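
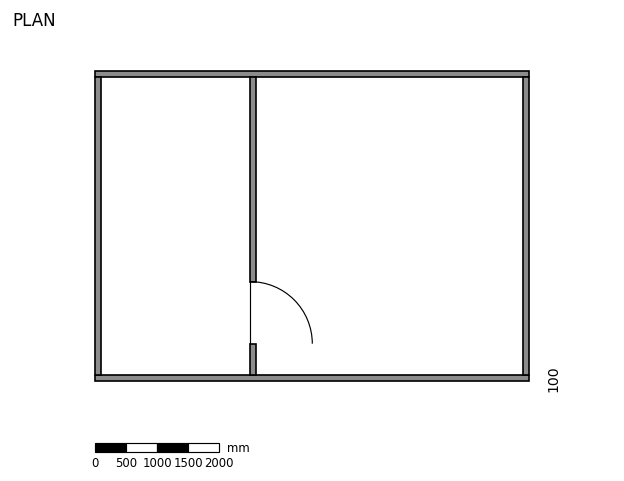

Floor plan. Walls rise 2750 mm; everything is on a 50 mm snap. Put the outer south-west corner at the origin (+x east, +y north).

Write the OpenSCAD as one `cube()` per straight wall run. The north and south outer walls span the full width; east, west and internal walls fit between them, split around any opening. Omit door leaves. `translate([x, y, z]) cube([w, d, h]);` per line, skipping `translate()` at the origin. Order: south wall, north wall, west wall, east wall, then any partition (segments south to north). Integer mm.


cube([7000, 100, 2750]);
translate([0, 4900, 0]) cube([7000, 100, 2750]);
translate([0, 100, 0]) cube([100, 4800, 2750]);
translate([6900, 100, 0]) cube([100, 4800, 2750]);
translate([2500, 100, 0]) cube([100, 500, 2750]);
translate([2500, 1600, 0]) cube([100, 3300, 2750]);


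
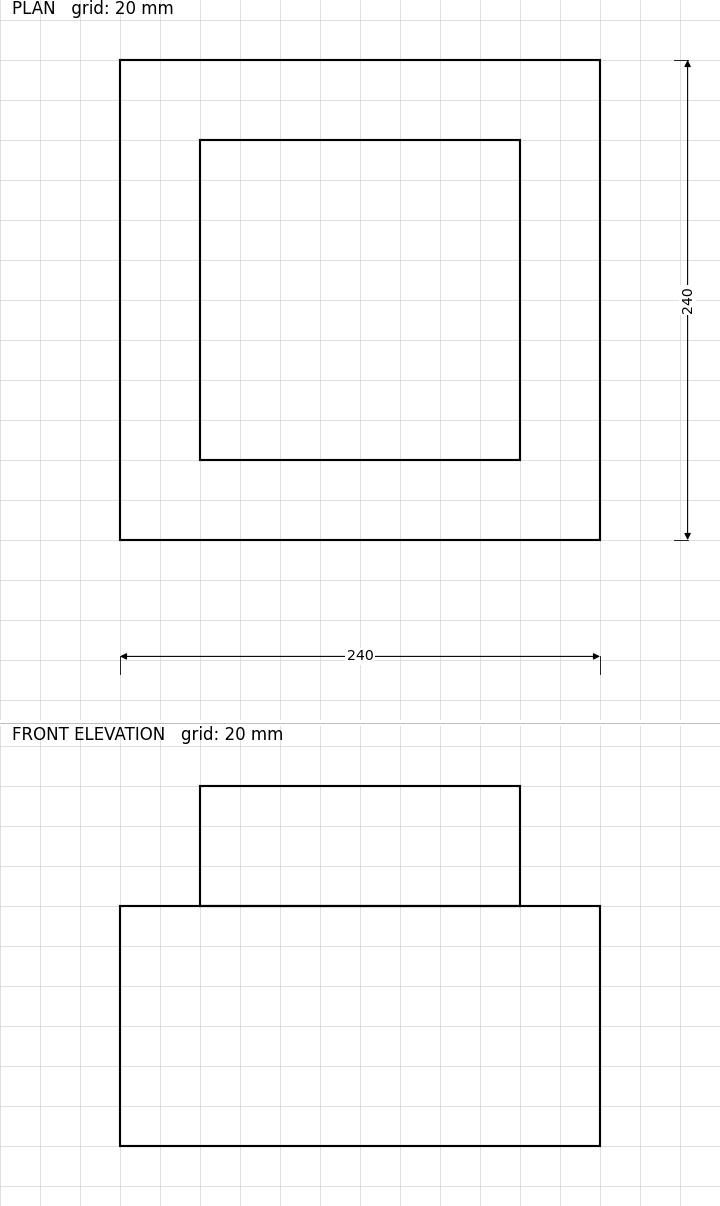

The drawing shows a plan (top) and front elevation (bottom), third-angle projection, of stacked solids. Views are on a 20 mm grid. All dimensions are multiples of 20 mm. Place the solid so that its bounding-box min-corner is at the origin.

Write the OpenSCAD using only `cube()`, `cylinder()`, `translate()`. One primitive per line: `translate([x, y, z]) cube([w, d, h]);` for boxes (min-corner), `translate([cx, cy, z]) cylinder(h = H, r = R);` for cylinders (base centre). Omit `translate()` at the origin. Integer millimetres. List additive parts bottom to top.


cube([240, 240, 120]);
translate([40, 40, 120]) cube([160, 160, 60]);


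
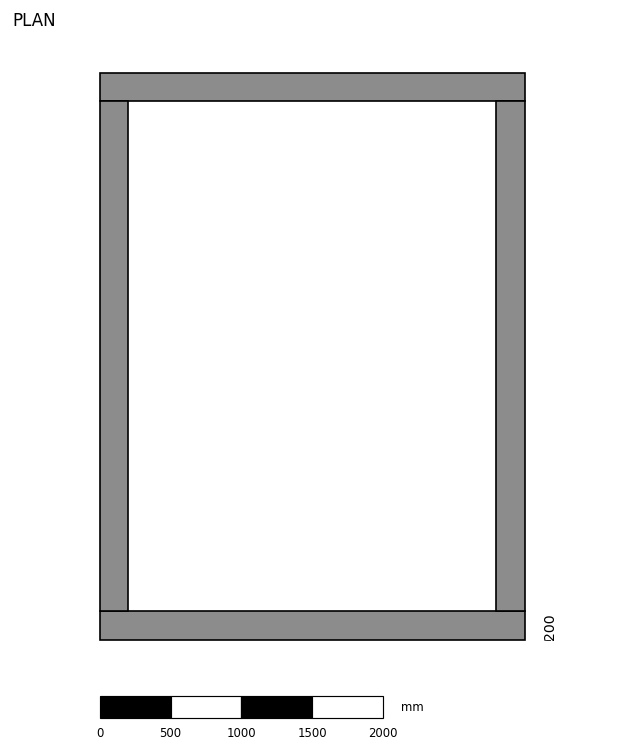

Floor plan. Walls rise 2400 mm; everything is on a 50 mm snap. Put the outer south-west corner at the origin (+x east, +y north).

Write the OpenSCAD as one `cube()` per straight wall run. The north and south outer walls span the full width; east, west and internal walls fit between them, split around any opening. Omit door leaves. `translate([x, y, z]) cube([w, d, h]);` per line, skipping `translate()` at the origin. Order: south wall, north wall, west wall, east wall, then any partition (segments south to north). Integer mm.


cube([3000, 200, 2400]);
translate([0, 3800, 0]) cube([3000, 200, 2400]);
translate([0, 200, 0]) cube([200, 3600, 2400]);
translate([2800, 200, 0]) cube([200, 3600, 2400]);


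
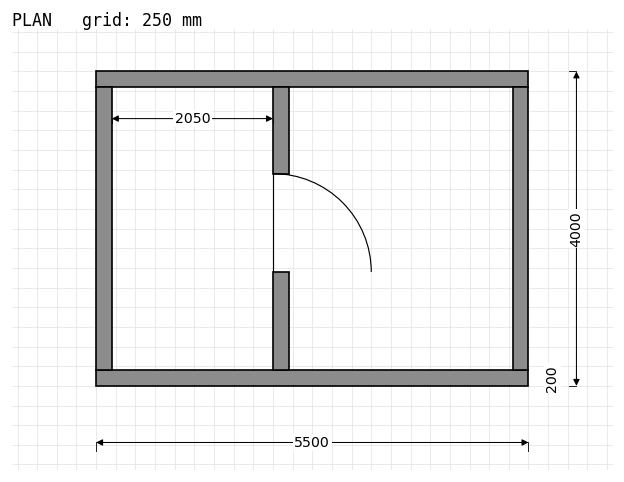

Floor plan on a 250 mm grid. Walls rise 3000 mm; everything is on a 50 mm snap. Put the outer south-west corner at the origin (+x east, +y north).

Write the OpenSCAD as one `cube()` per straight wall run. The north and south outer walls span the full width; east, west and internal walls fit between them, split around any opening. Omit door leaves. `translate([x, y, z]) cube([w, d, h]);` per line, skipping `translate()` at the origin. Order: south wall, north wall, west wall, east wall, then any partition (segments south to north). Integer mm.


cube([5500, 200, 3000]);
translate([0, 3800, 0]) cube([5500, 200, 3000]);
translate([0, 200, 0]) cube([200, 3600, 3000]);
translate([5300, 200, 0]) cube([200, 3600, 3000]);
translate([2250, 200, 0]) cube([200, 1250, 3000]);
translate([2250, 2700, 0]) cube([200, 1100, 3000]);


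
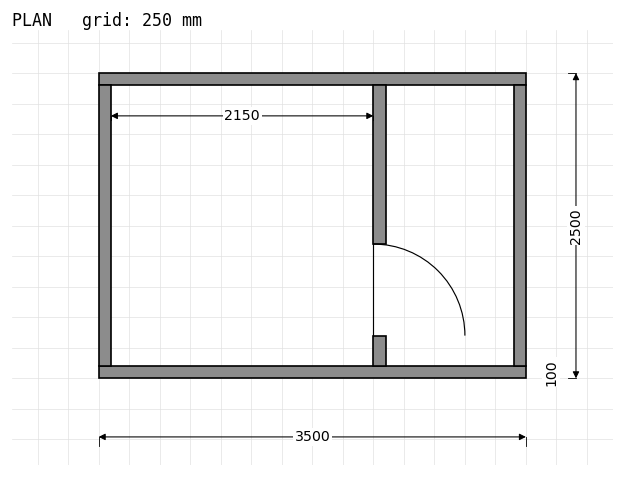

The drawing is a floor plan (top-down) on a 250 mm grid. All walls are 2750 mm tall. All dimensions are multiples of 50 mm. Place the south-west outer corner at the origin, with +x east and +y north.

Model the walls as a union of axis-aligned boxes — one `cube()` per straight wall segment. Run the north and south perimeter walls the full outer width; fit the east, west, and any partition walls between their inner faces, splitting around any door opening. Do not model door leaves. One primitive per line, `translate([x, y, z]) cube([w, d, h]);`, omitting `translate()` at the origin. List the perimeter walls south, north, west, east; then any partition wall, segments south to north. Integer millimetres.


cube([3500, 100, 2750]);
translate([0, 2400, 0]) cube([3500, 100, 2750]);
translate([0, 100, 0]) cube([100, 2300, 2750]);
translate([3400, 100, 0]) cube([100, 2300, 2750]);
translate([2250, 100, 0]) cube([100, 250, 2750]);
translate([2250, 1100, 0]) cube([100, 1300, 2750]);


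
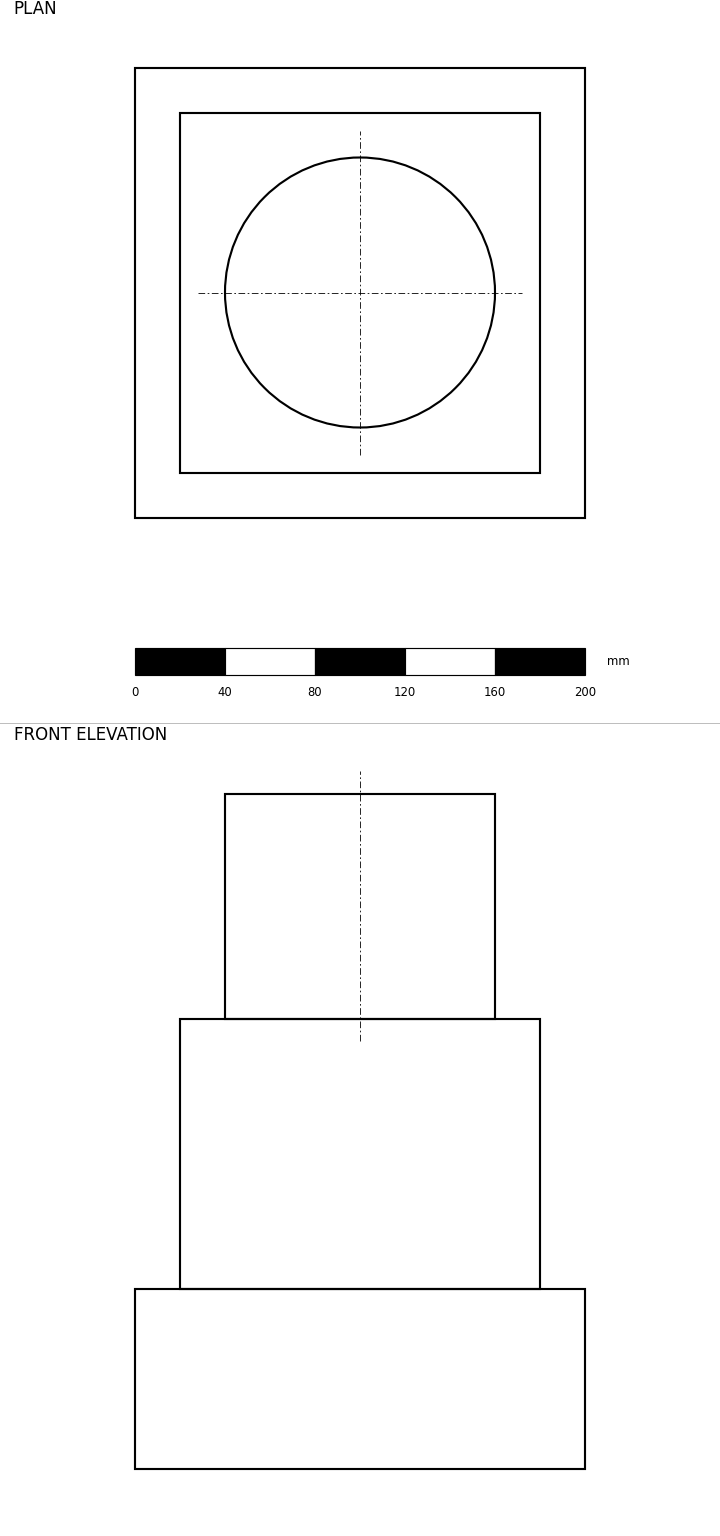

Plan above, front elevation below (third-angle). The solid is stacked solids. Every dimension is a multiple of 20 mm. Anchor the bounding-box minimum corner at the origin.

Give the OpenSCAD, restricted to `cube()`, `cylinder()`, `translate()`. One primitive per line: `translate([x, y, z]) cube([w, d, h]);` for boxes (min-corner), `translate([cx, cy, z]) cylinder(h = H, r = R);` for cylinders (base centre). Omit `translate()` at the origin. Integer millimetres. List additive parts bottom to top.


cube([200, 200, 80]);
translate([20, 20, 80]) cube([160, 160, 120]);
translate([100, 100, 200]) cylinder(h = 100, r = 60);


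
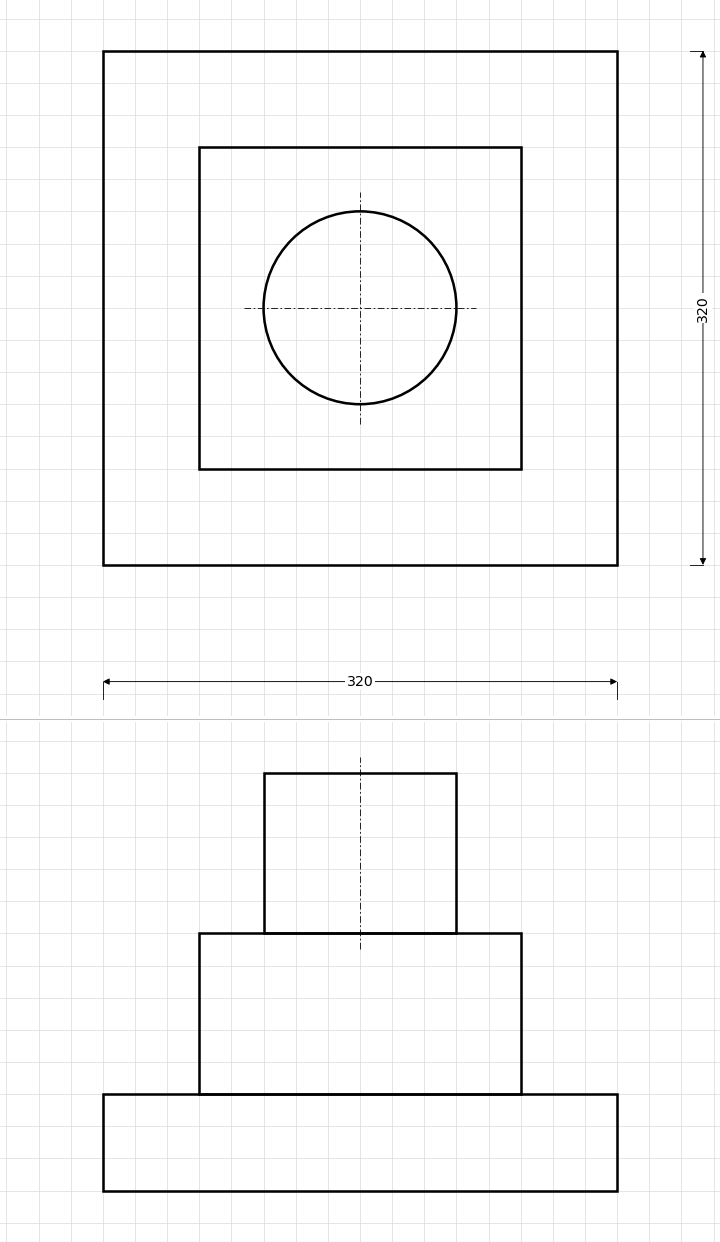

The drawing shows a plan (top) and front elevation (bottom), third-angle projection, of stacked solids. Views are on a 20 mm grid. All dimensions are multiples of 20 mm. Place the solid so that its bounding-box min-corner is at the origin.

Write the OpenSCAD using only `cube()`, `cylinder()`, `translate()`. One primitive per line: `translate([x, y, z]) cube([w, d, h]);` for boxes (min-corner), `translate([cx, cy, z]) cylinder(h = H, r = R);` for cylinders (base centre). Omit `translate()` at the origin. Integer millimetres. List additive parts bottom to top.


cube([320, 320, 60]);
translate([60, 60, 60]) cube([200, 200, 100]);
translate([160, 160, 160]) cylinder(h = 100, r = 60);


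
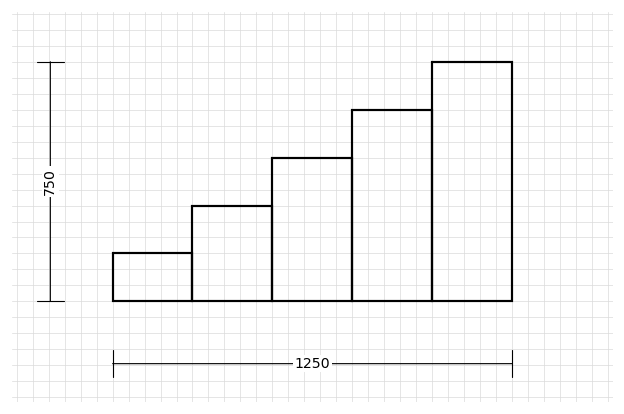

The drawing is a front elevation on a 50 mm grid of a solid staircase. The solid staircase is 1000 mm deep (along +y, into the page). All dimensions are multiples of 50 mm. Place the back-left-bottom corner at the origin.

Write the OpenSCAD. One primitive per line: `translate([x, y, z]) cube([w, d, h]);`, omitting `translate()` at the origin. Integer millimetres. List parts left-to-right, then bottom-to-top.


cube([250, 1000, 150]);
translate([250, 0, 0]) cube([250, 1000, 300]);
translate([500, 0, 0]) cube([250, 1000, 450]);
translate([750, 0, 0]) cube([250, 1000, 600]);
translate([1000, 0, 0]) cube([250, 1000, 750]);


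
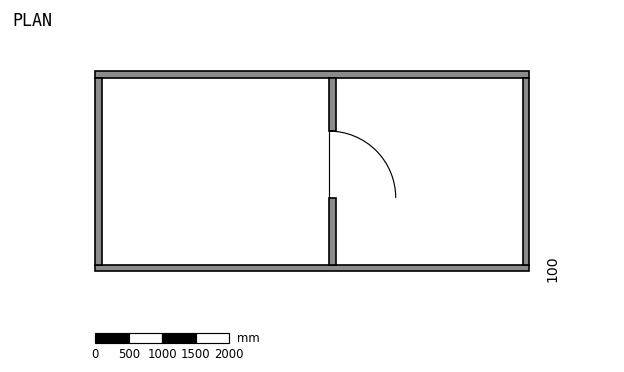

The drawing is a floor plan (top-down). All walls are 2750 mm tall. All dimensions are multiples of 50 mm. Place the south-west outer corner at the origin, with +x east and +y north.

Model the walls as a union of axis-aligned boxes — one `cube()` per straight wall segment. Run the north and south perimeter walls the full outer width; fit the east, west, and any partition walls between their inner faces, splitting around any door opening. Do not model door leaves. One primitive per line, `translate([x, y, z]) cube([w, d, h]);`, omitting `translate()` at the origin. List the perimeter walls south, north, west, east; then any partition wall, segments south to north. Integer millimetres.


cube([6500, 100, 2750]);
translate([0, 2900, 0]) cube([6500, 100, 2750]);
translate([0, 100, 0]) cube([100, 2800, 2750]);
translate([6400, 100, 0]) cube([100, 2800, 2750]);
translate([3500, 100, 0]) cube([100, 1000, 2750]);
translate([3500, 2100, 0]) cube([100, 800, 2750]);


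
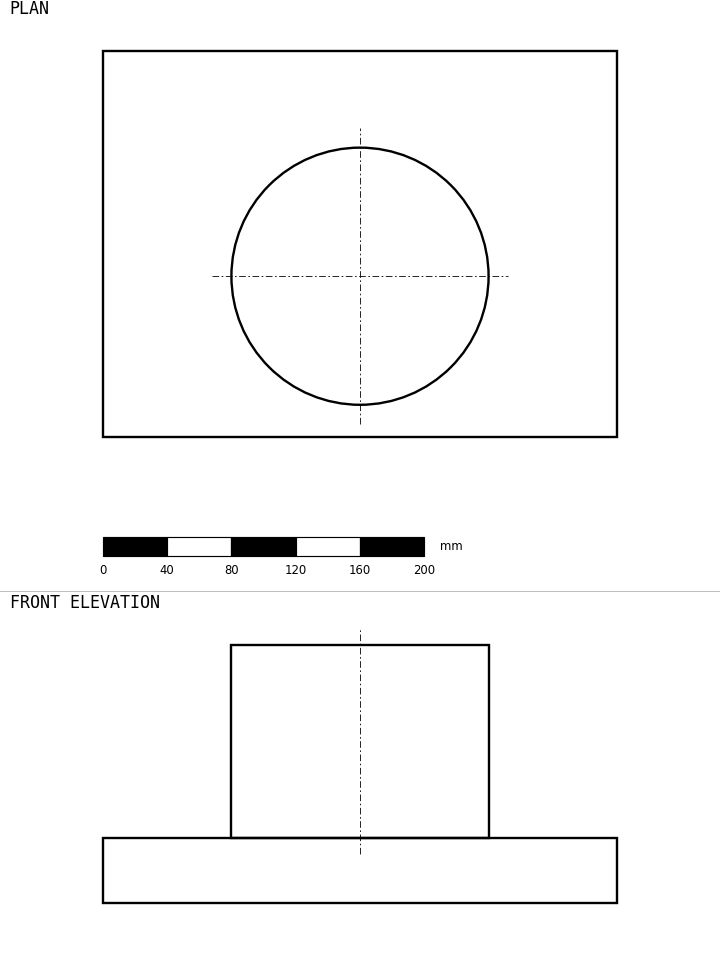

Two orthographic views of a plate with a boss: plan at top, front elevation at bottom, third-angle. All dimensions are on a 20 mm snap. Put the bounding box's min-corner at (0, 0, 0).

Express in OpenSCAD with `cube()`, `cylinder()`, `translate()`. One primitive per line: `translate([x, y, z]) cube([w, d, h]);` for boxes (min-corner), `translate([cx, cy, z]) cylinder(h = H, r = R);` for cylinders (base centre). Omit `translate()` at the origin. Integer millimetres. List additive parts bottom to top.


cube([320, 240, 40]);
translate([160, 100, 40]) cylinder(h = 120, r = 80);


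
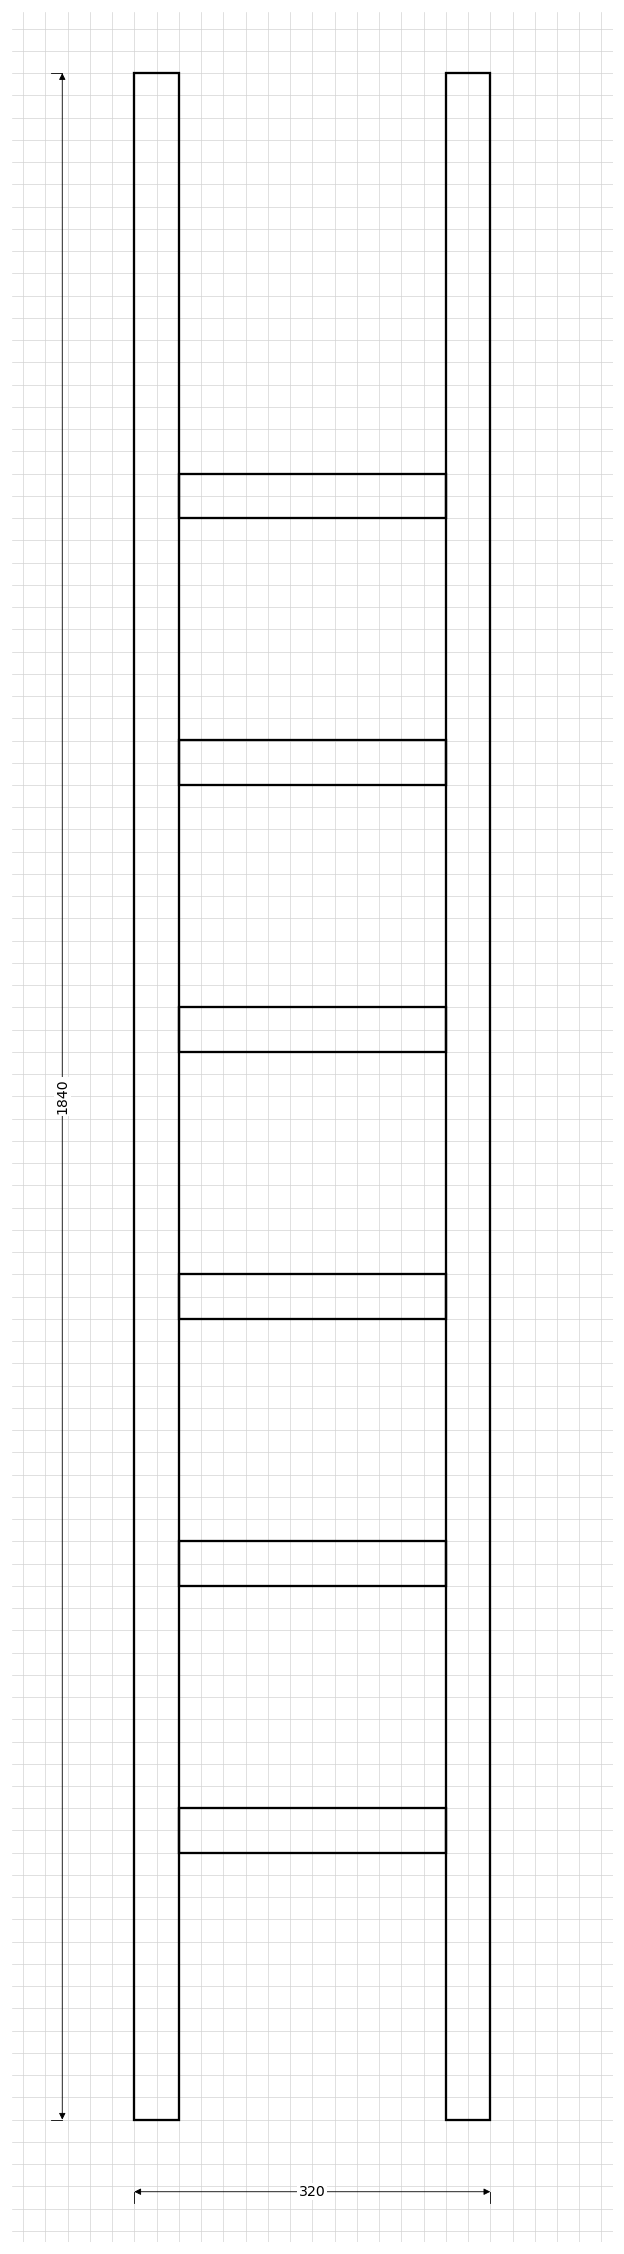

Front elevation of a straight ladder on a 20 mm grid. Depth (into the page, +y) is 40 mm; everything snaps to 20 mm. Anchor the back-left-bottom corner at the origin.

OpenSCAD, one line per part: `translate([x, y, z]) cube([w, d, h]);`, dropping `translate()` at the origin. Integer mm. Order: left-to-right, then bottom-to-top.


cube([40, 40, 1840]);
translate([40, 0, 240]) cube([240, 40, 40]);
translate([40, 0, 480]) cube([240, 40, 40]);
translate([40, 0, 720]) cube([240, 40, 40]);
translate([40, 0, 960]) cube([240, 40, 40]);
translate([40, 0, 1200]) cube([240, 40, 40]);
translate([40, 0, 1440]) cube([240, 40, 40]);
translate([280, 0, 0]) cube([40, 40, 1840]);


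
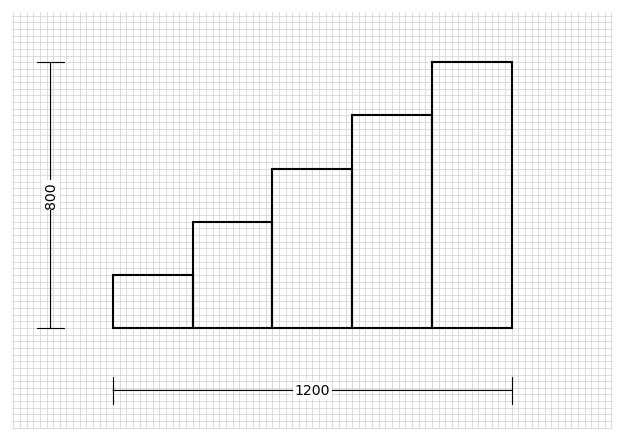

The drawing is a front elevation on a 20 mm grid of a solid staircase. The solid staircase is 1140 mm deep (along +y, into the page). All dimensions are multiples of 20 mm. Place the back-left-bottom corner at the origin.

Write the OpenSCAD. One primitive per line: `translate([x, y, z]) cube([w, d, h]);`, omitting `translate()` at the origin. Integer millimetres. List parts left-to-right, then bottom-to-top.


cube([240, 1140, 160]);
translate([240, 0, 0]) cube([240, 1140, 320]);
translate([480, 0, 0]) cube([240, 1140, 480]);
translate([720, 0, 0]) cube([240, 1140, 640]);
translate([960, 0, 0]) cube([240, 1140, 800]);


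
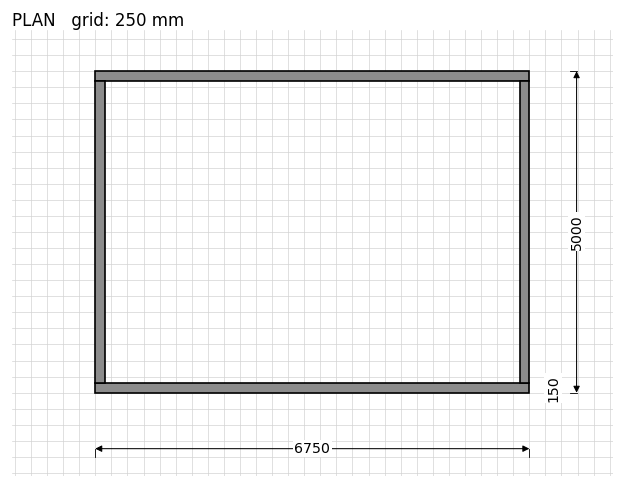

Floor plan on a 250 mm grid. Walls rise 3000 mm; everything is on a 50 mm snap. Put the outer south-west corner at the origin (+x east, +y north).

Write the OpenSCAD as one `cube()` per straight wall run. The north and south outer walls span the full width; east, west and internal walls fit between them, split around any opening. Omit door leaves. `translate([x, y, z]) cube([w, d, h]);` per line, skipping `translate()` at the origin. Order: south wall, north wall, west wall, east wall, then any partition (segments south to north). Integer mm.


cube([6750, 150, 3000]);
translate([0, 4850, 0]) cube([6750, 150, 3000]);
translate([0, 150, 0]) cube([150, 4700, 3000]);
translate([6600, 150, 0]) cube([150, 4700, 3000]);


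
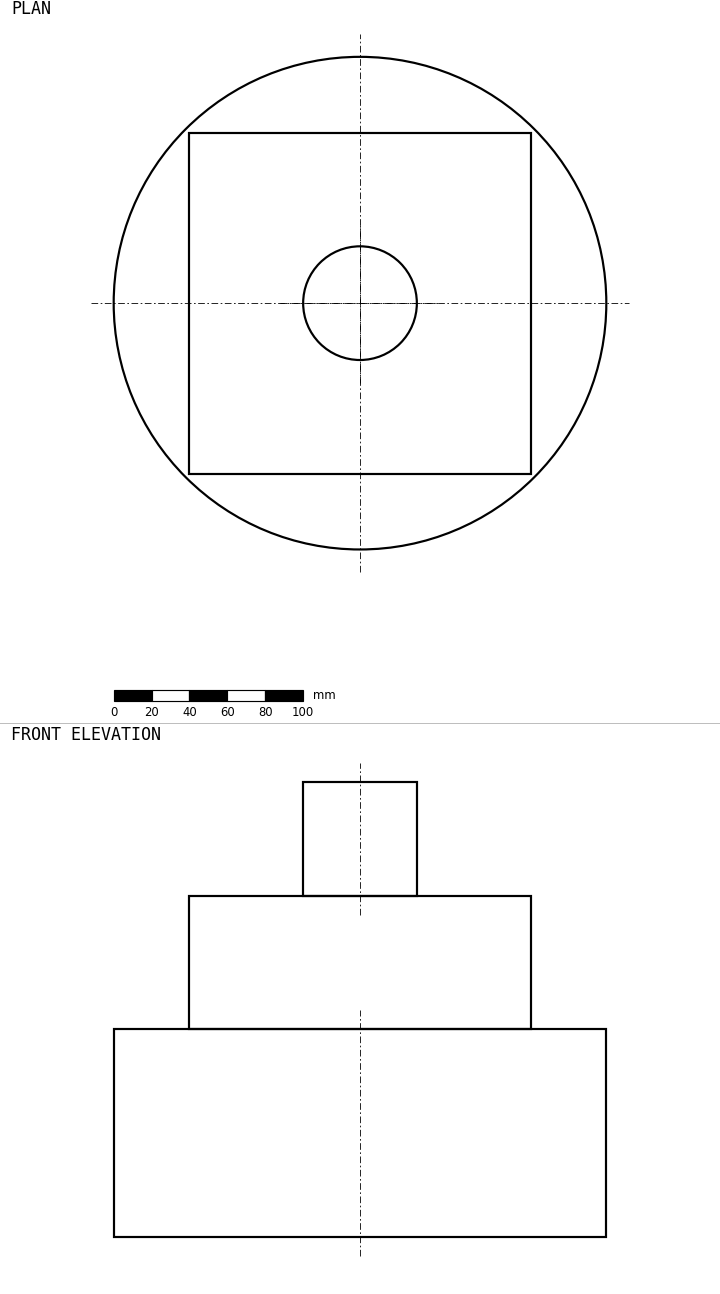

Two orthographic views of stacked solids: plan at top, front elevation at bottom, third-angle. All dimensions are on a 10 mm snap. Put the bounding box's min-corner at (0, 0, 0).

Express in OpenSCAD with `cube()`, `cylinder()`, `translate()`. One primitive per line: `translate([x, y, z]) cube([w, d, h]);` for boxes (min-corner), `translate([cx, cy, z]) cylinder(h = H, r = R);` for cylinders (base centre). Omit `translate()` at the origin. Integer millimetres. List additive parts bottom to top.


translate([130, 130, 0]) cylinder(h = 110, r = 130);
translate([40, 40, 110]) cube([180, 180, 70]);
translate([130, 130, 180]) cylinder(h = 60, r = 30);


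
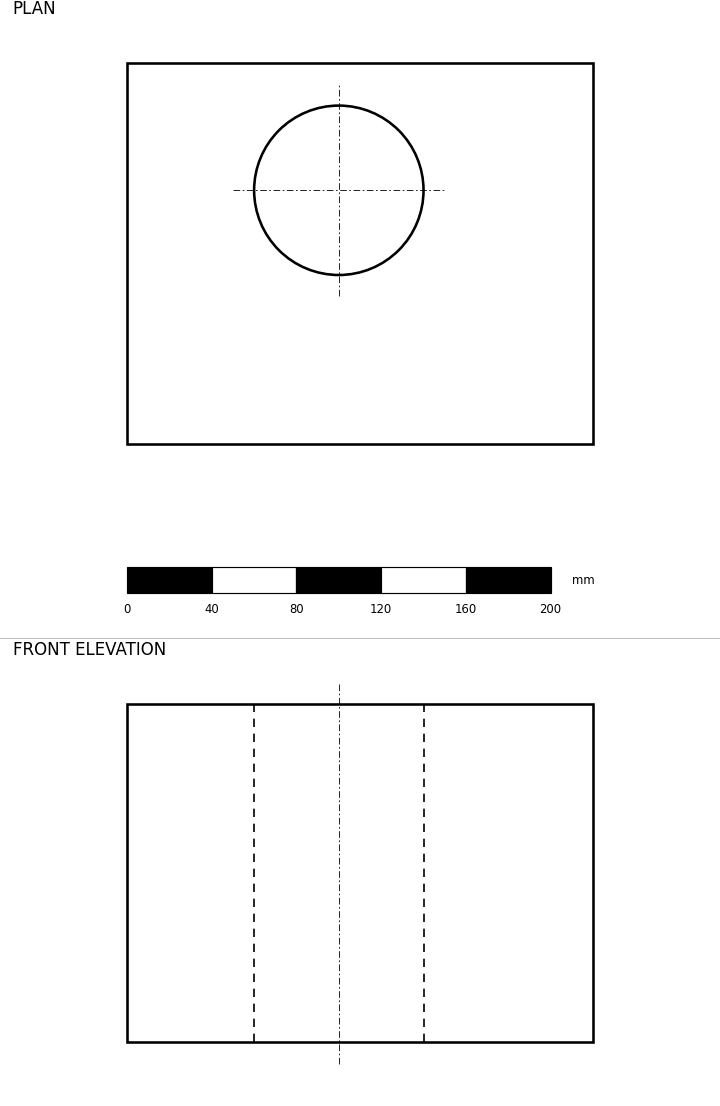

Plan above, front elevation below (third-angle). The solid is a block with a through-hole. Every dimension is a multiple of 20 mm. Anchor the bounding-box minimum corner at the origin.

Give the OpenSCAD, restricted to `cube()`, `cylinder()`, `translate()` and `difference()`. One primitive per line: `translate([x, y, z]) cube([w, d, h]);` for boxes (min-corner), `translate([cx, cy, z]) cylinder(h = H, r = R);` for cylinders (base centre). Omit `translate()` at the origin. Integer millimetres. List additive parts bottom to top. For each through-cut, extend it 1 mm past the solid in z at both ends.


difference() {
  cube([220, 180, 160]);
  translate([100, 120, -1]) cylinder(h = 162, r = 40);
}


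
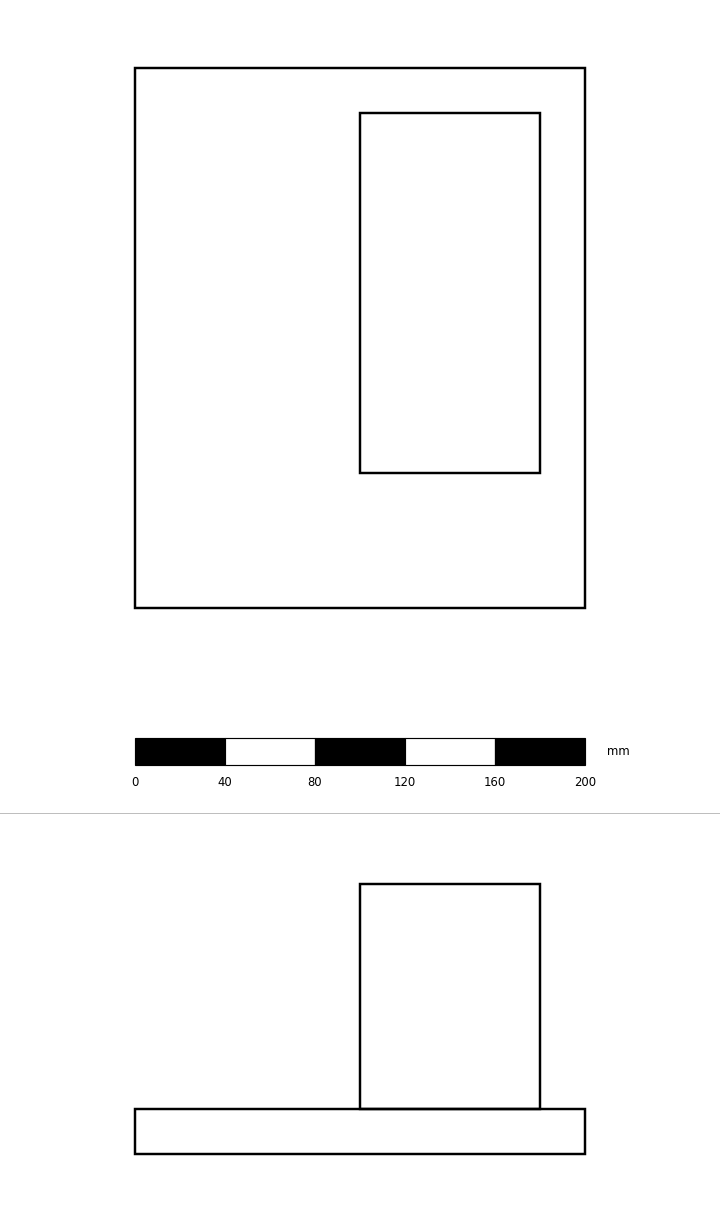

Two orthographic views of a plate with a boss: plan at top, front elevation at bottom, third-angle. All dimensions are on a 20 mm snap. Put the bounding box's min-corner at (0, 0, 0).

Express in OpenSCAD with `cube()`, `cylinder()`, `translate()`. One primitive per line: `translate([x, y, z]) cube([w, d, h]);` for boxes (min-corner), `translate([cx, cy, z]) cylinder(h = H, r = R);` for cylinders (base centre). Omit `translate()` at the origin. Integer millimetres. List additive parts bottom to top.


cube([200, 240, 20]);
translate([100, 60, 20]) cube([80, 160, 100]);


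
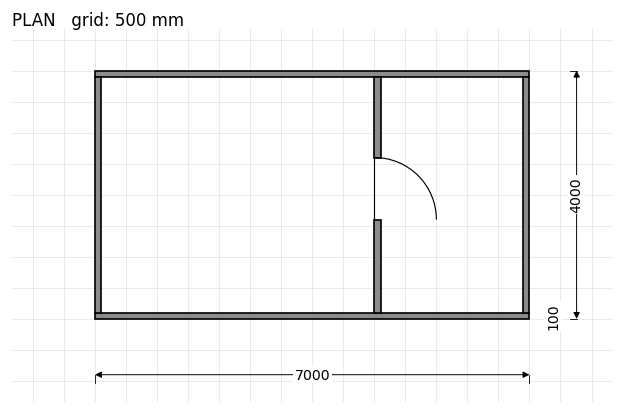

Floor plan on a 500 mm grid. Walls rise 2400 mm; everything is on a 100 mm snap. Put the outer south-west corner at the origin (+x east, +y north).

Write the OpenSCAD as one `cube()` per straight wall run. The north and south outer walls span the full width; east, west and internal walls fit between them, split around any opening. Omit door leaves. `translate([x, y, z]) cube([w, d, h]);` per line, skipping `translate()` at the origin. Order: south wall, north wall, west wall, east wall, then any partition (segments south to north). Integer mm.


cube([7000, 100, 2400]);
translate([0, 3900, 0]) cube([7000, 100, 2400]);
translate([0, 100, 0]) cube([100, 3800, 2400]);
translate([6900, 100, 0]) cube([100, 3800, 2400]);
translate([4500, 100, 0]) cube([100, 1500, 2400]);
translate([4500, 2600, 0]) cube([100, 1300, 2400]);


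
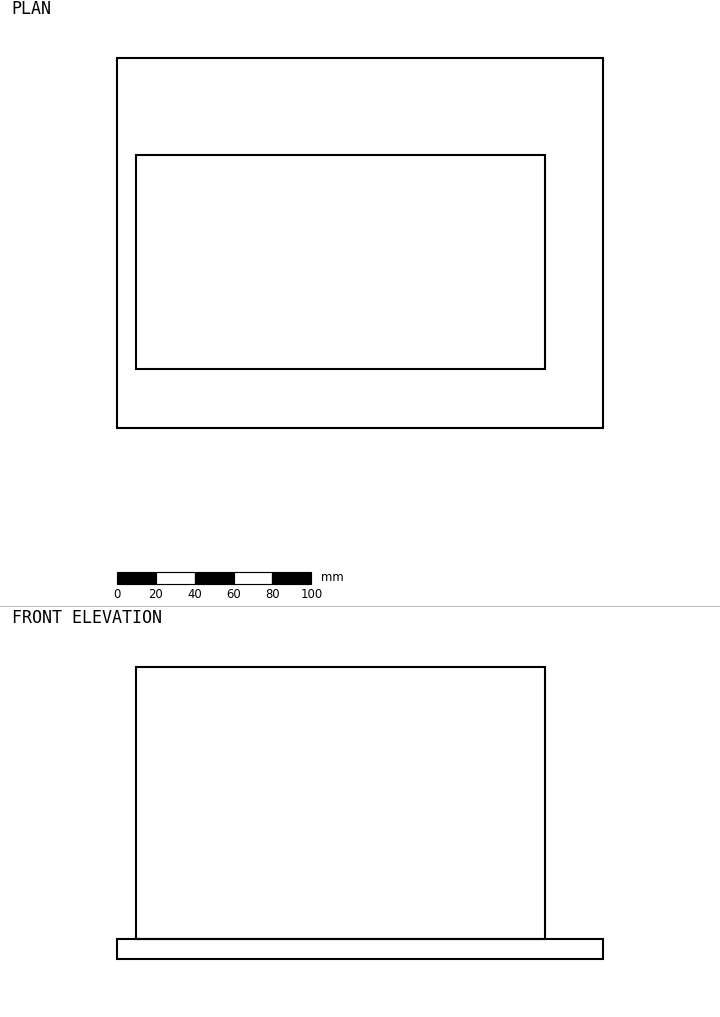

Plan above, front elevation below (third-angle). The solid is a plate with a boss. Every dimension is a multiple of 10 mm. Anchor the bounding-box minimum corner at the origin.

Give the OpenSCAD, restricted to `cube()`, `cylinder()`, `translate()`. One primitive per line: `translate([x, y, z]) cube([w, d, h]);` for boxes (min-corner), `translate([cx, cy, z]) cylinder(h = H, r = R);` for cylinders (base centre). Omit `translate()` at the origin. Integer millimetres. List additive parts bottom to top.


cube([250, 190, 10]);
translate([10, 30, 10]) cube([210, 110, 140]);


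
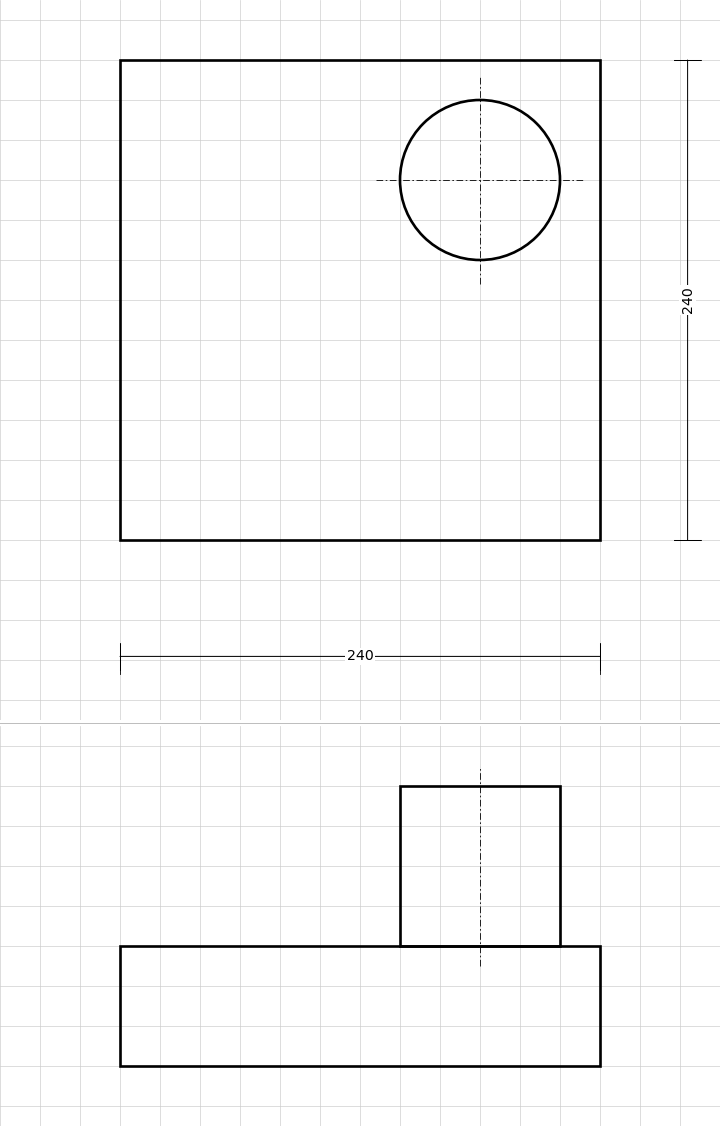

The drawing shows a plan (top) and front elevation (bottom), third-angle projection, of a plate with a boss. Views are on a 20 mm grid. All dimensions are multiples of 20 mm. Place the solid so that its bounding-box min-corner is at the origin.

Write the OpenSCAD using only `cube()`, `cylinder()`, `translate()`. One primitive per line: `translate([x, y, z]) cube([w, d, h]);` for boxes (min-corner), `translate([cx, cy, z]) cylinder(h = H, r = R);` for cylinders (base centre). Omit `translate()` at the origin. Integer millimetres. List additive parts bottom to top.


cube([240, 240, 60]);
translate([180, 180, 60]) cylinder(h = 80, r = 40);


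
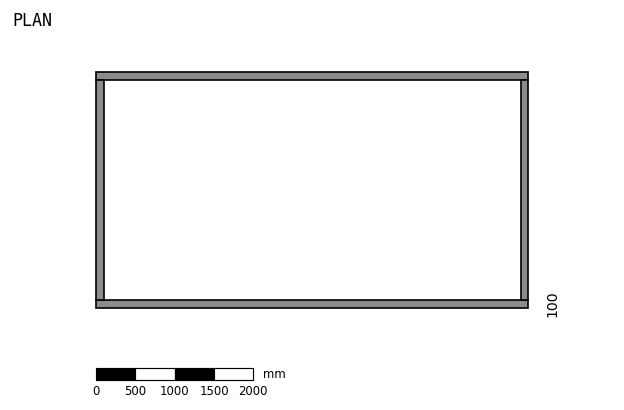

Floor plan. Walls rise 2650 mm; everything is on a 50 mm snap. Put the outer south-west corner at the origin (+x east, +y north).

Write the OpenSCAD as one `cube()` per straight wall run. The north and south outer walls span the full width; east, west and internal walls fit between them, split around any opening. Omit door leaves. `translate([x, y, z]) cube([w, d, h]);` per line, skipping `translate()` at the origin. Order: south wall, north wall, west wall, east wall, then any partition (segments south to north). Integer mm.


cube([5500, 100, 2650]);
translate([0, 2900, 0]) cube([5500, 100, 2650]);
translate([0, 100, 0]) cube([100, 2800, 2650]);
translate([5400, 100, 0]) cube([100, 2800, 2650]);


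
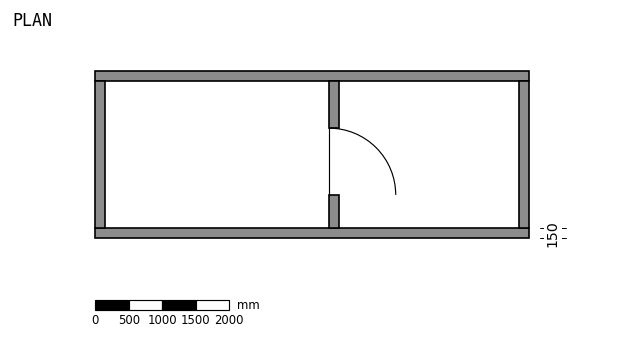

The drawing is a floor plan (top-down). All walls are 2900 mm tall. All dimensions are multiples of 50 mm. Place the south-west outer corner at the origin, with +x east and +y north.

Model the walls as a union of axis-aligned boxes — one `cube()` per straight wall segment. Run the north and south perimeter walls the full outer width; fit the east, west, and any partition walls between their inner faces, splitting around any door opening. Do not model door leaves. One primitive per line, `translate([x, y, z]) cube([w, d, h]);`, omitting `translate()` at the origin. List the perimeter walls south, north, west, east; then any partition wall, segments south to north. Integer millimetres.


cube([6500, 150, 2900]);
translate([0, 2350, 0]) cube([6500, 150, 2900]);
translate([0, 150, 0]) cube([150, 2200, 2900]);
translate([6350, 150, 0]) cube([150, 2200, 2900]);
translate([3500, 150, 0]) cube([150, 500, 2900]);
translate([3500, 1650, 0]) cube([150, 700, 2900]);


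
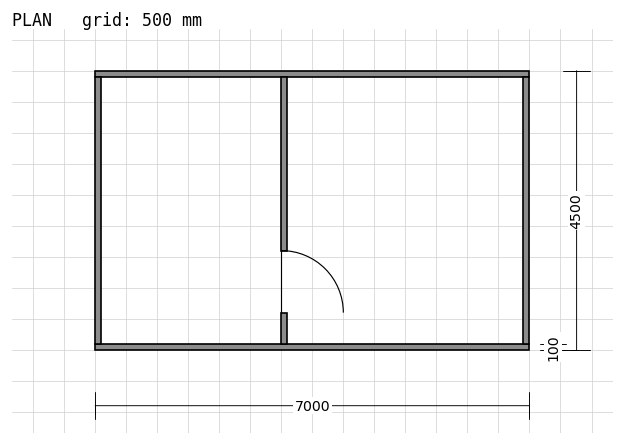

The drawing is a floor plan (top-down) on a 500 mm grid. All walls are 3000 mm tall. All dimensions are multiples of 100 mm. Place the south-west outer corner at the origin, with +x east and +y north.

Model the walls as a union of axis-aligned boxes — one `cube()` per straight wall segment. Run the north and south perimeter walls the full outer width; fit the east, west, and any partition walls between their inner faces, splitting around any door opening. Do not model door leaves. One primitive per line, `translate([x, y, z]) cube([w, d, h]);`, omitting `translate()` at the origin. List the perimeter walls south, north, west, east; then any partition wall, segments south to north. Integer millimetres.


cube([7000, 100, 3000]);
translate([0, 4400, 0]) cube([7000, 100, 3000]);
translate([0, 100, 0]) cube([100, 4300, 3000]);
translate([6900, 100, 0]) cube([100, 4300, 3000]);
translate([3000, 100, 0]) cube([100, 500, 3000]);
translate([3000, 1600, 0]) cube([100, 2800, 3000]);


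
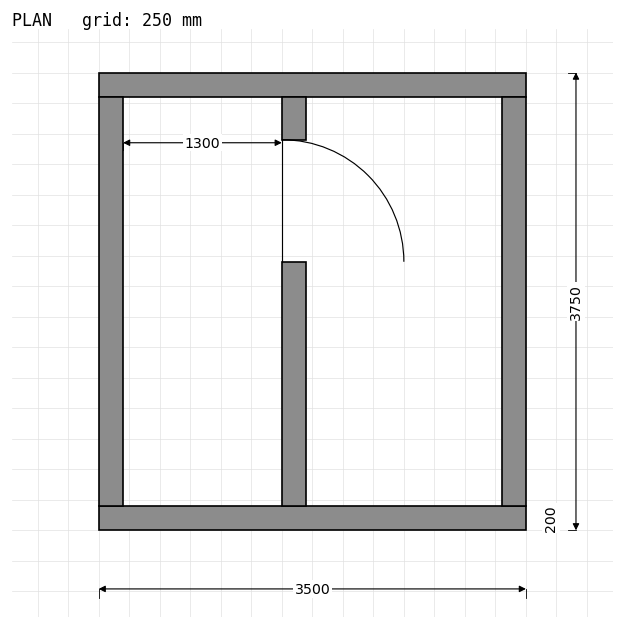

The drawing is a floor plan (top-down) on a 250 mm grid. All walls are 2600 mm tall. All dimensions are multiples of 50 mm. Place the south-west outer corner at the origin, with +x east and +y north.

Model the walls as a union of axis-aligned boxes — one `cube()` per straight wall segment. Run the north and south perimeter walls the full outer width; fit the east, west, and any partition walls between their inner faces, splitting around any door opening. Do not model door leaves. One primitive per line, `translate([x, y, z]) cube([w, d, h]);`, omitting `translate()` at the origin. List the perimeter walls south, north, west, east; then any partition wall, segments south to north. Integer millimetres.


cube([3500, 200, 2600]);
translate([0, 3550, 0]) cube([3500, 200, 2600]);
translate([0, 200, 0]) cube([200, 3350, 2600]);
translate([3300, 200, 0]) cube([200, 3350, 2600]);
translate([1500, 200, 0]) cube([200, 2000, 2600]);
translate([1500, 3200, 0]) cube([200, 350, 2600]);


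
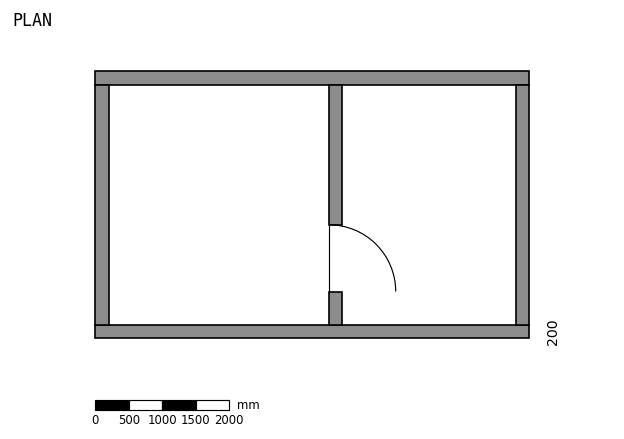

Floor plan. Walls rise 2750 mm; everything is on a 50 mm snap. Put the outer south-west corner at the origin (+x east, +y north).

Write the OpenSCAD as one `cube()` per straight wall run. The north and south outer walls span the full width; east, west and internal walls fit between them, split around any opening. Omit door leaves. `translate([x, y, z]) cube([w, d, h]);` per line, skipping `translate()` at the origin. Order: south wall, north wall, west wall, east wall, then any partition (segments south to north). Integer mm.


cube([6500, 200, 2750]);
translate([0, 3800, 0]) cube([6500, 200, 2750]);
translate([0, 200, 0]) cube([200, 3600, 2750]);
translate([6300, 200, 0]) cube([200, 3600, 2750]);
translate([3500, 200, 0]) cube([200, 500, 2750]);
translate([3500, 1700, 0]) cube([200, 2100, 2750]);


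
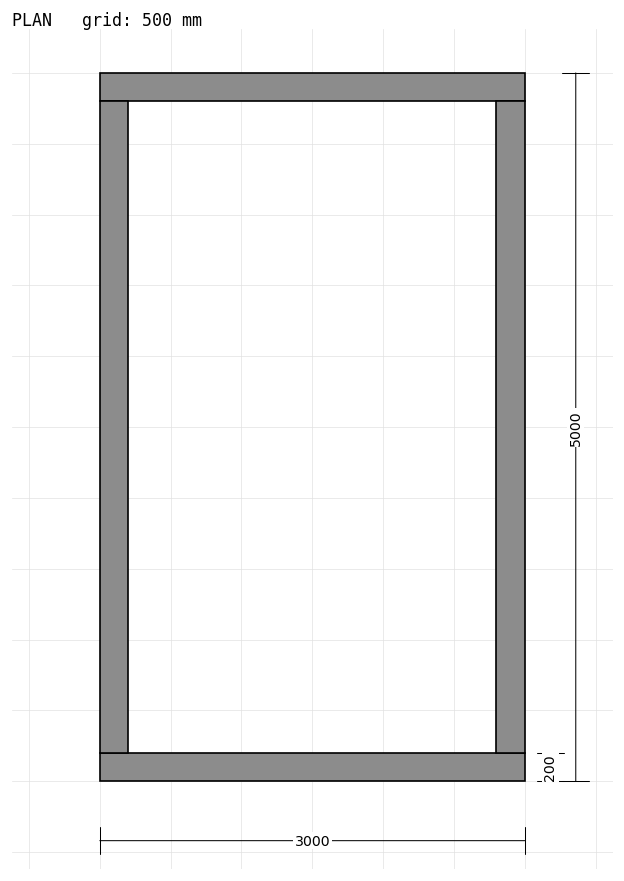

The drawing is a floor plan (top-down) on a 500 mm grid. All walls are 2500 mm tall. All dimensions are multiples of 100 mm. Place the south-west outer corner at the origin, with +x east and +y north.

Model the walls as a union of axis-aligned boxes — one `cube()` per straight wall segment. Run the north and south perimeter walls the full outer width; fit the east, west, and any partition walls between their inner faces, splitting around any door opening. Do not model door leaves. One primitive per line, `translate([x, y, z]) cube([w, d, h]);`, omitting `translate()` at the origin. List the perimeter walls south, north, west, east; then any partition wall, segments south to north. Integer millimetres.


cube([3000, 200, 2500]);
translate([0, 4800, 0]) cube([3000, 200, 2500]);
translate([0, 200, 0]) cube([200, 4600, 2500]);
translate([2800, 200, 0]) cube([200, 4600, 2500]);


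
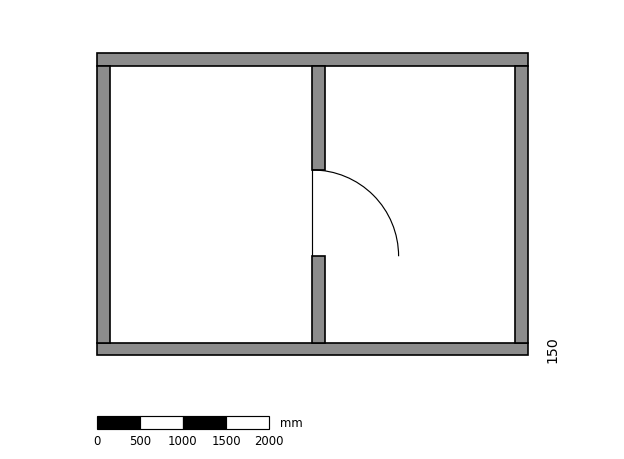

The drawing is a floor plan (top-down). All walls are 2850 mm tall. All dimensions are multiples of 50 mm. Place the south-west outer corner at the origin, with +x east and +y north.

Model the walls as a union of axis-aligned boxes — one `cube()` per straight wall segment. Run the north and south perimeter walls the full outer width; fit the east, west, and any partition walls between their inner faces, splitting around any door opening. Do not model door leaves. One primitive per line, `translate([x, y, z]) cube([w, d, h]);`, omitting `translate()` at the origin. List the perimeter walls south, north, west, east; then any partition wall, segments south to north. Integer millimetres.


cube([5000, 150, 2850]);
translate([0, 3350, 0]) cube([5000, 150, 2850]);
translate([0, 150, 0]) cube([150, 3200, 2850]);
translate([4850, 150, 0]) cube([150, 3200, 2850]);
translate([2500, 150, 0]) cube([150, 1000, 2850]);
translate([2500, 2150, 0]) cube([150, 1200, 2850]);


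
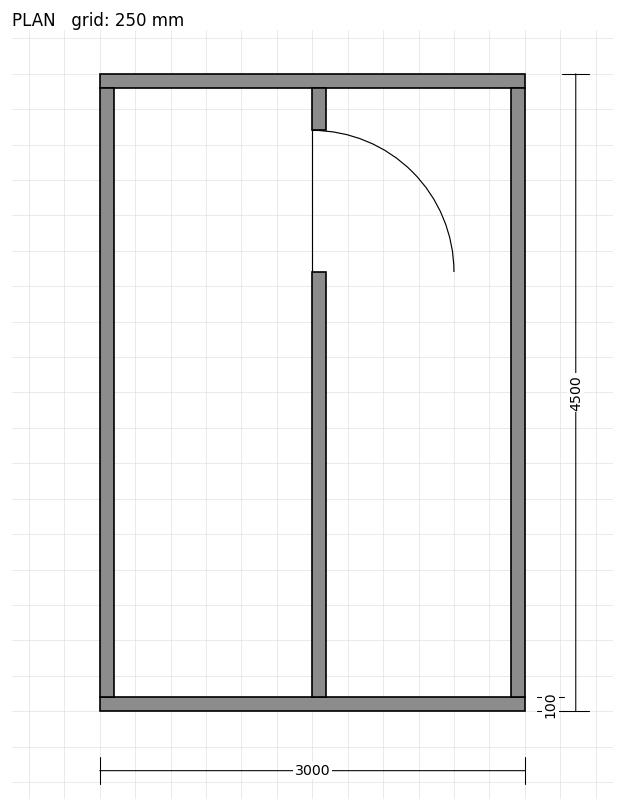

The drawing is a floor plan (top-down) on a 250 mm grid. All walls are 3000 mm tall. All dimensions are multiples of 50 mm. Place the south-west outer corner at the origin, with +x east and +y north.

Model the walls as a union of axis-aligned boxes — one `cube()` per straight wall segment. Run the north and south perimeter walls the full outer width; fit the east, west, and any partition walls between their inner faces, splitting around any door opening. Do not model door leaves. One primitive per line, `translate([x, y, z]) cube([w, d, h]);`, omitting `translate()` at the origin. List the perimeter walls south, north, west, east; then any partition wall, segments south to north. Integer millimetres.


cube([3000, 100, 3000]);
translate([0, 4400, 0]) cube([3000, 100, 3000]);
translate([0, 100, 0]) cube([100, 4300, 3000]);
translate([2900, 100, 0]) cube([100, 4300, 3000]);
translate([1500, 100, 0]) cube([100, 3000, 3000]);
translate([1500, 4100, 0]) cube([100, 300, 3000]);


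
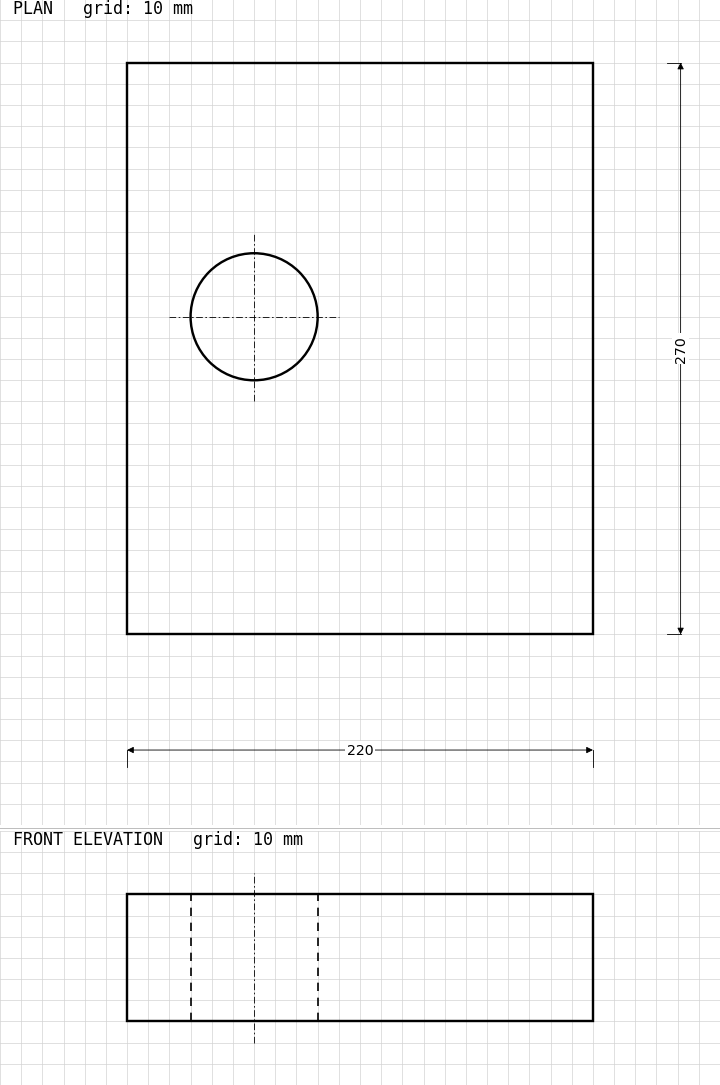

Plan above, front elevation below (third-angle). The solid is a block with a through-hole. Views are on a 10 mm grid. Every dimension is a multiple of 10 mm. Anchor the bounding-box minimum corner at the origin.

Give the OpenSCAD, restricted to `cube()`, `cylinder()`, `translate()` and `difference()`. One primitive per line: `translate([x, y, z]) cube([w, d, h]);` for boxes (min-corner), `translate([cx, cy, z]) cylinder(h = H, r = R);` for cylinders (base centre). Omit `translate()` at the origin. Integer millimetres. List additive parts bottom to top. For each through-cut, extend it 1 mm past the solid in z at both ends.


difference() {
  cube([220, 270, 60]);
  translate([60, 150, -1]) cylinder(h = 62, r = 30);
}


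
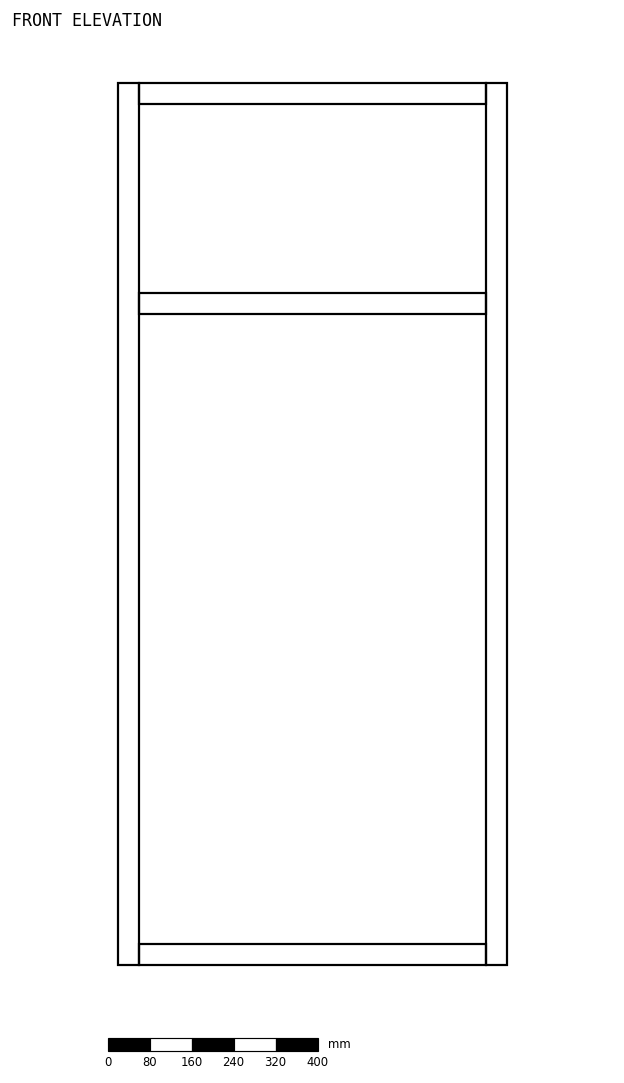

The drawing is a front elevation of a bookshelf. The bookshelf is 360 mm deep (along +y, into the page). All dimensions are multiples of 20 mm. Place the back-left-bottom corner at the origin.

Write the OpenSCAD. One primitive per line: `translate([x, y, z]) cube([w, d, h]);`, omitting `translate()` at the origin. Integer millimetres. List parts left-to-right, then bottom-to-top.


cube([40, 360, 1680]);
translate([40, 0, 0]) cube([660, 360, 40]);
translate([40, 0, 1240]) cube([660, 360, 40]);
translate([40, 0, 1640]) cube([660, 360, 40]);
translate([700, 0, 0]) cube([40, 360, 1680]);


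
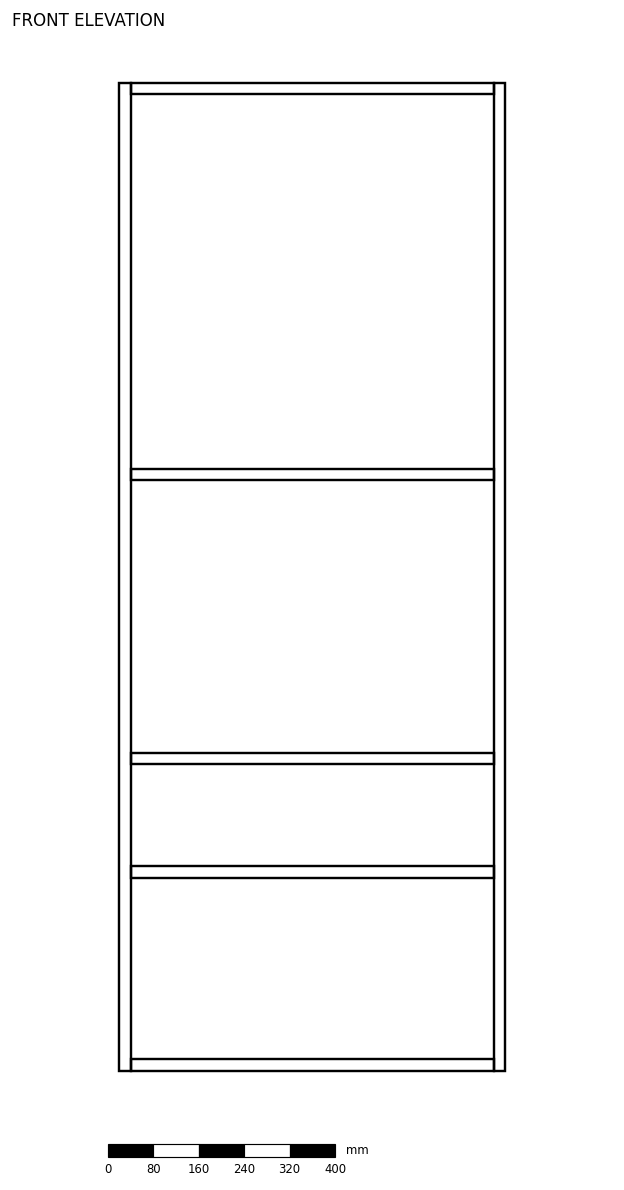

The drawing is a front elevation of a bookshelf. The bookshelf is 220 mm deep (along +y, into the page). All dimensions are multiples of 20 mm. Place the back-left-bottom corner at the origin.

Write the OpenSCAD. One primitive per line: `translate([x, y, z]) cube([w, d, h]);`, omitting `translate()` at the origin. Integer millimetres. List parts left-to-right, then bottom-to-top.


cube([20, 220, 1740]);
translate([20, 0, 0]) cube([640, 220, 20]);
translate([20, 0, 340]) cube([640, 220, 20]);
translate([20, 0, 540]) cube([640, 220, 20]);
translate([20, 0, 1040]) cube([640, 220, 20]);
translate([20, 0, 1720]) cube([640, 220, 20]);
translate([660, 0, 0]) cube([20, 220, 1740]);


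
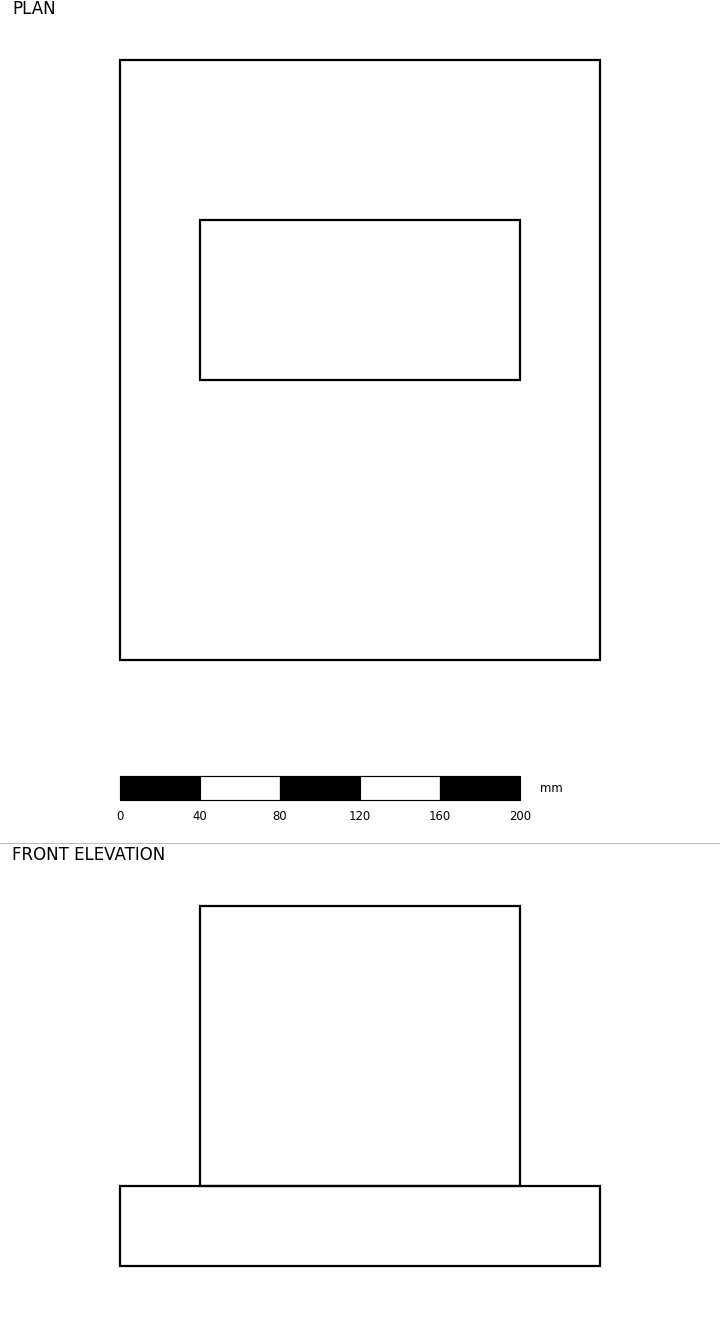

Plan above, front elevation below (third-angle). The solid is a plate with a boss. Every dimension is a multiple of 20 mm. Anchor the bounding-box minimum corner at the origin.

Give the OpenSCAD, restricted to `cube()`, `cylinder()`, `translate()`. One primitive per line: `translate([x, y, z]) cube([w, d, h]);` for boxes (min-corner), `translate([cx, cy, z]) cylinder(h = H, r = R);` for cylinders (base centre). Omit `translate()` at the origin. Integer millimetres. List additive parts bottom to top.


cube([240, 300, 40]);
translate([40, 140, 40]) cube([160, 80, 140]);


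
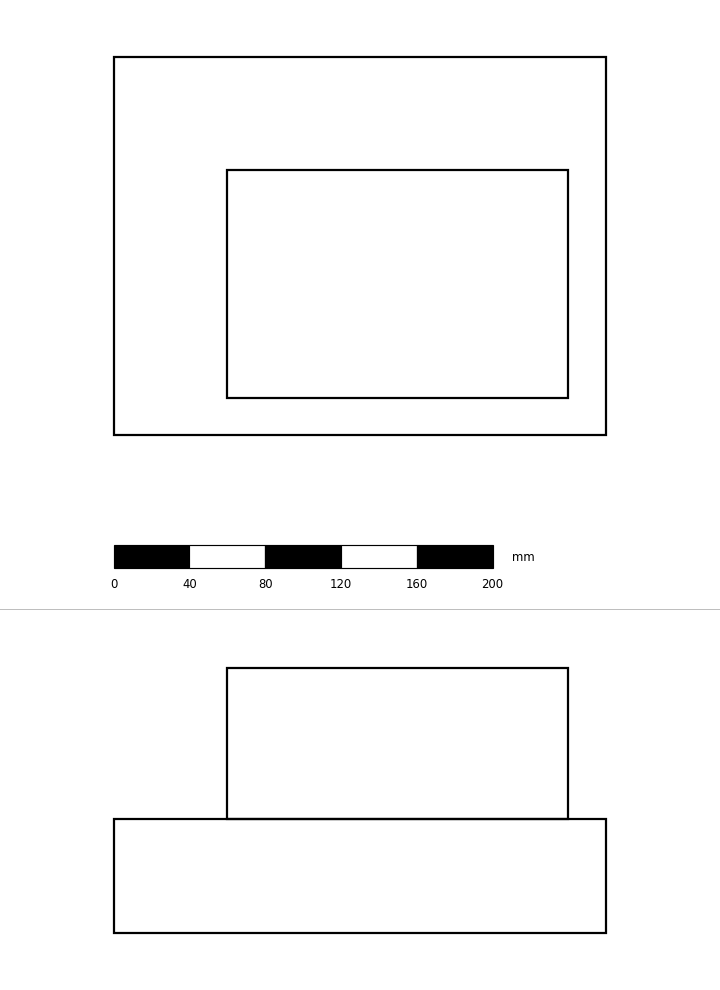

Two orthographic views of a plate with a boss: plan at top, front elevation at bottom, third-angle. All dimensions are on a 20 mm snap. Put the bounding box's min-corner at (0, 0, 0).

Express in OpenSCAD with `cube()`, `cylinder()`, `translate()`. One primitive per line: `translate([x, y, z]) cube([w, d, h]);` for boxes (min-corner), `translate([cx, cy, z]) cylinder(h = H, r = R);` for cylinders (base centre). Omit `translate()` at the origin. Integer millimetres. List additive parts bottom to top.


cube([260, 200, 60]);
translate([60, 20, 60]) cube([180, 120, 80]);


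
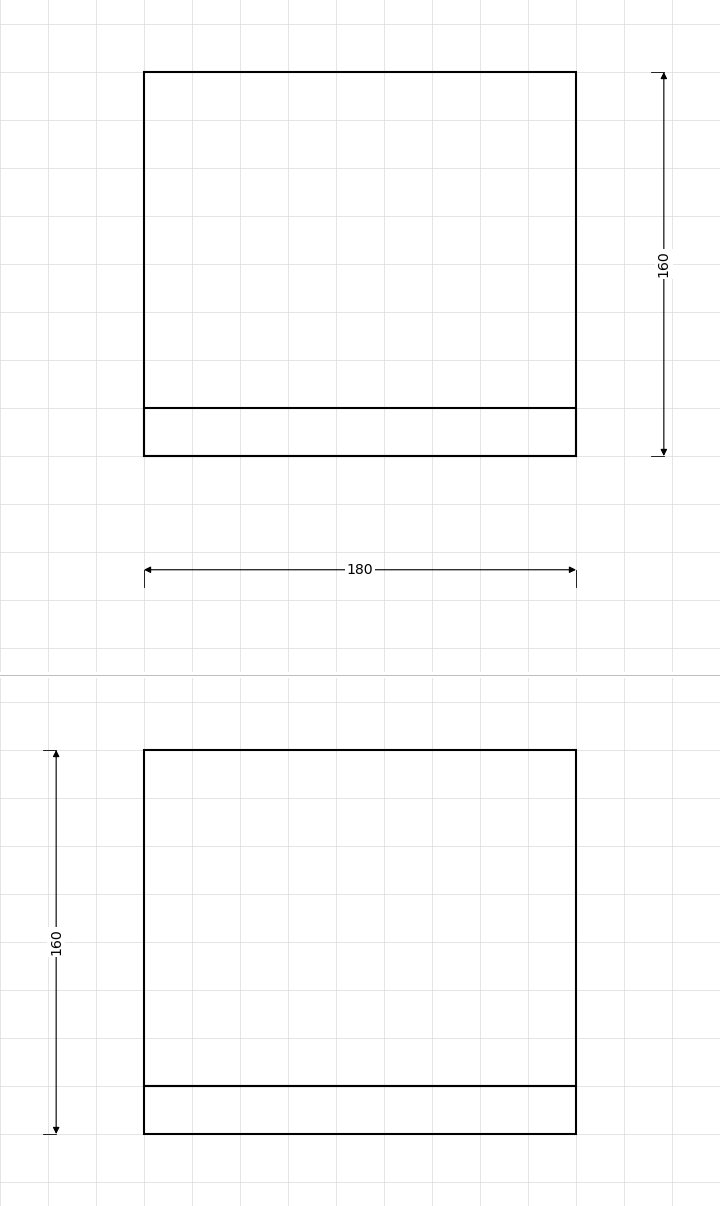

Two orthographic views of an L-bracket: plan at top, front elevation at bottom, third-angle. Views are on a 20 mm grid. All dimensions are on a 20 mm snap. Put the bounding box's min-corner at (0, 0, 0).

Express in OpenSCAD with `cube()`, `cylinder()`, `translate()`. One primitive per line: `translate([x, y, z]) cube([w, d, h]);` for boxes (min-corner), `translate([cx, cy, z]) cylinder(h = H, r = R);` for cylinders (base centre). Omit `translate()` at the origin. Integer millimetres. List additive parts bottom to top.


cube([180, 160, 20]);
translate([0, 0, 20]) cube([180, 20, 140]);


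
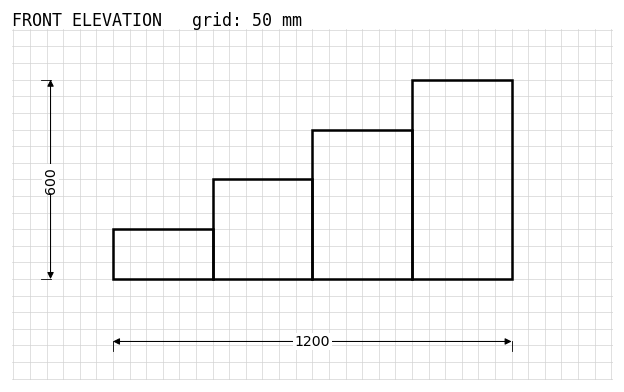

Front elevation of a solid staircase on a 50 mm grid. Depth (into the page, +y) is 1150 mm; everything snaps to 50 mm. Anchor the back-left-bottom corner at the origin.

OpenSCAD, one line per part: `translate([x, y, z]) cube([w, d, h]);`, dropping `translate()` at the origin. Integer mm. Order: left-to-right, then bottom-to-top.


cube([300, 1150, 150]);
translate([300, 0, 0]) cube([300, 1150, 300]);
translate([600, 0, 0]) cube([300, 1150, 450]);
translate([900, 0, 0]) cube([300, 1150, 600]);


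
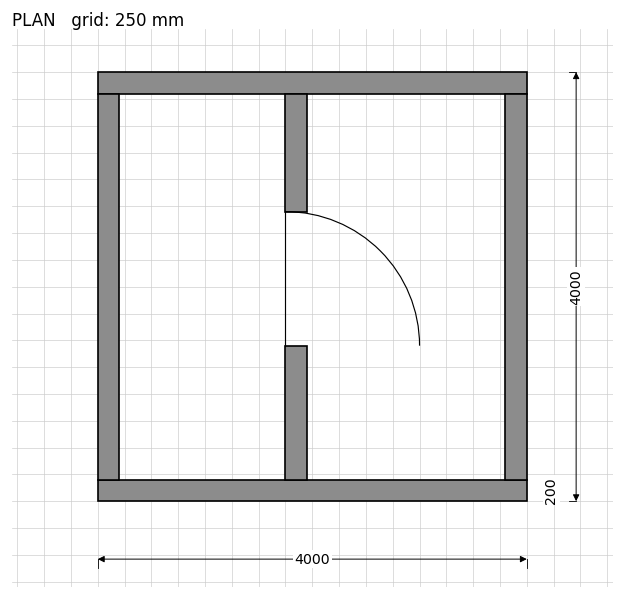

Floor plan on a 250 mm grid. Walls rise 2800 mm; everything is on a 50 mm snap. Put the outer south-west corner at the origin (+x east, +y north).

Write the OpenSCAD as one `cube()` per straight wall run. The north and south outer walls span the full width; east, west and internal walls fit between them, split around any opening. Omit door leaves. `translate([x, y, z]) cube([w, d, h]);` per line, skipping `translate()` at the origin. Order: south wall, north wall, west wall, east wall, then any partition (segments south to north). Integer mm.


cube([4000, 200, 2800]);
translate([0, 3800, 0]) cube([4000, 200, 2800]);
translate([0, 200, 0]) cube([200, 3600, 2800]);
translate([3800, 200, 0]) cube([200, 3600, 2800]);
translate([1750, 200, 0]) cube([200, 1250, 2800]);
translate([1750, 2700, 0]) cube([200, 1100, 2800]);


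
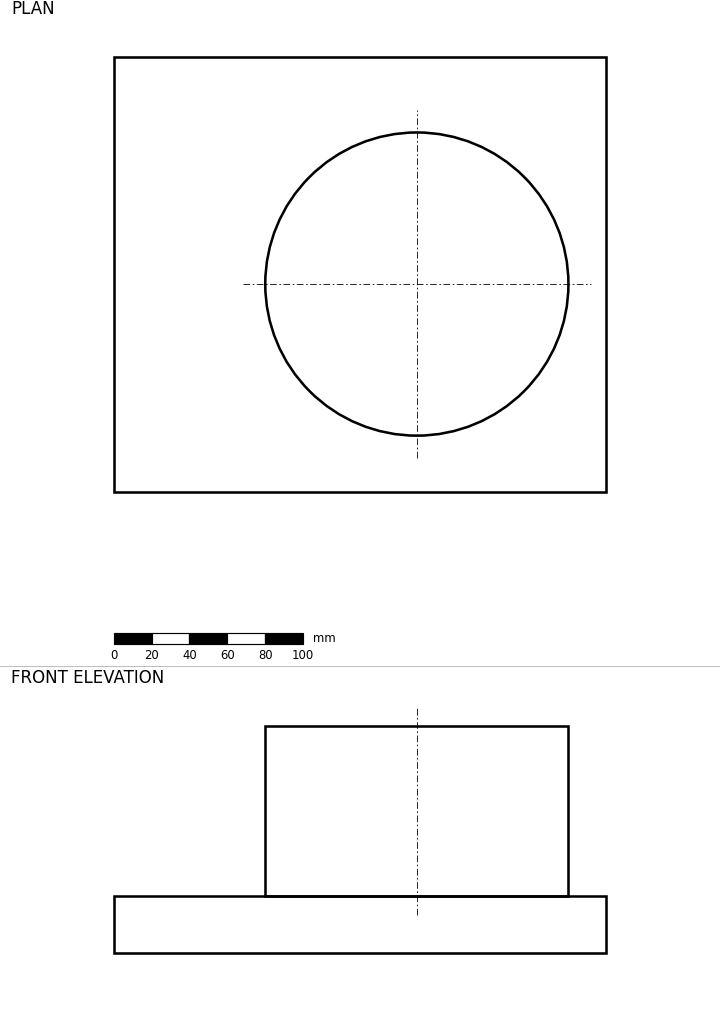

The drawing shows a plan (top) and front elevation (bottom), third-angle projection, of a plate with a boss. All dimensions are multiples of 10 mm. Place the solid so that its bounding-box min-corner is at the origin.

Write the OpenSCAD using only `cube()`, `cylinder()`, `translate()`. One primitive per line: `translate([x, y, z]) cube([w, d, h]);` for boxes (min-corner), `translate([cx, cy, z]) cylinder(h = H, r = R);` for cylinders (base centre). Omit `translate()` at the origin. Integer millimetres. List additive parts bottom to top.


cube([260, 230, 30]);
translate([160, 110, 30]) cylinder(h = 90, r = 80);


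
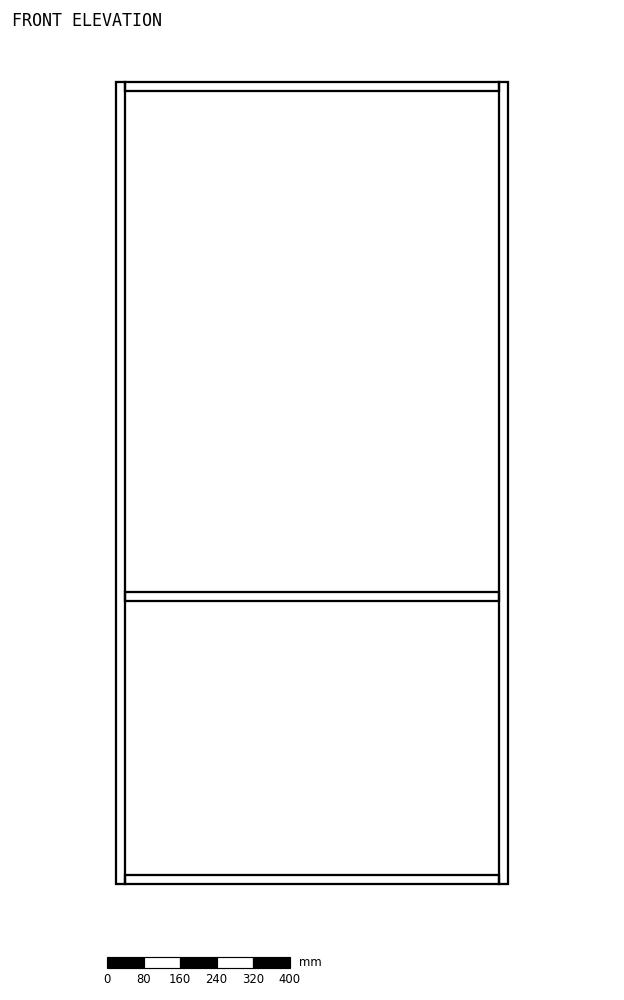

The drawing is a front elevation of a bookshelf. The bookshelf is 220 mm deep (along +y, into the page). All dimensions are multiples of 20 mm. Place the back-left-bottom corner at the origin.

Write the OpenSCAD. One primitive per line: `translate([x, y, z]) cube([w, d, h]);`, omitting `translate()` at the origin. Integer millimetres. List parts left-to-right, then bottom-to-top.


cube([20, 220, 1760]);
translate([20, 0, 0]) cube([820, 220, 20]);
translate([20, 0, 620]) cube([820, 220, 20]);
translate([20, 0, 1740]) cube([820, 220, 20]);
translate([840, 0, 0]) cube([20, 220, 1760]);
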